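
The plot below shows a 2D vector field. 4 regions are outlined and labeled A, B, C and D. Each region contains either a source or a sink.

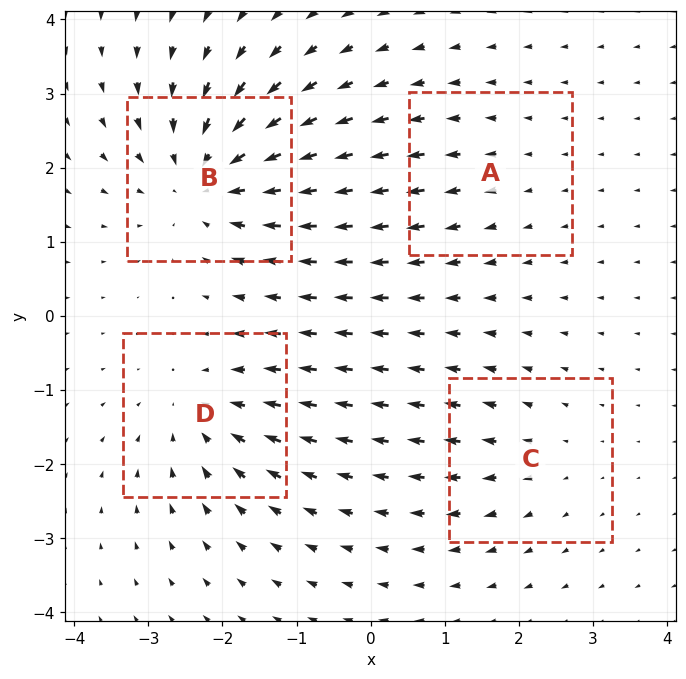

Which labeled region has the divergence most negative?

Divergence at each region's feature centre — A: about +2, B: about -7, C: about +3, D: about -5. Region B is most negative.

B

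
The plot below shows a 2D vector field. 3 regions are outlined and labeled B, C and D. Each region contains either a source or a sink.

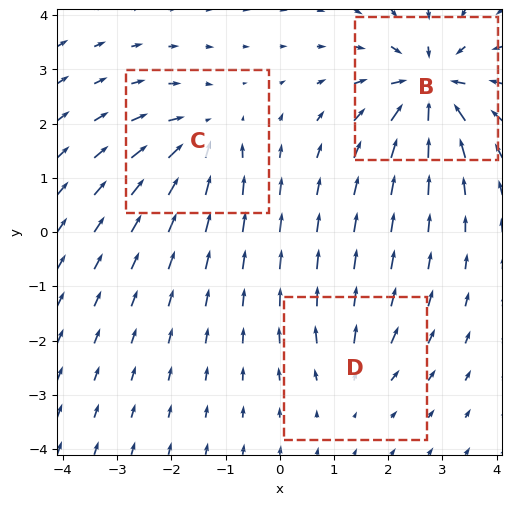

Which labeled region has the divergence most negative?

Divergence at each region's feature centre — B: about -6, C: about -4, D: about +2. Region B is most negative.

B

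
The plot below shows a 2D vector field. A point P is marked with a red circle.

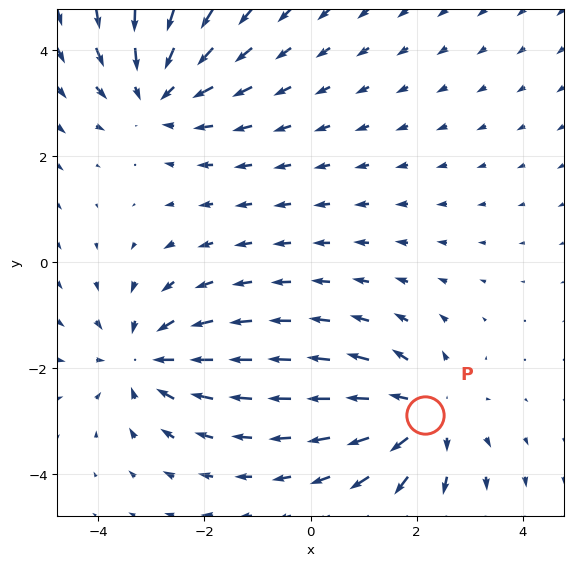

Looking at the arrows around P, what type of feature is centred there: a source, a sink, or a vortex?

At P (2.2, -2.9) the arrows spread outward. Divergence about +3, curl ≈0 — positive divergence with near-zero curl is a source.

source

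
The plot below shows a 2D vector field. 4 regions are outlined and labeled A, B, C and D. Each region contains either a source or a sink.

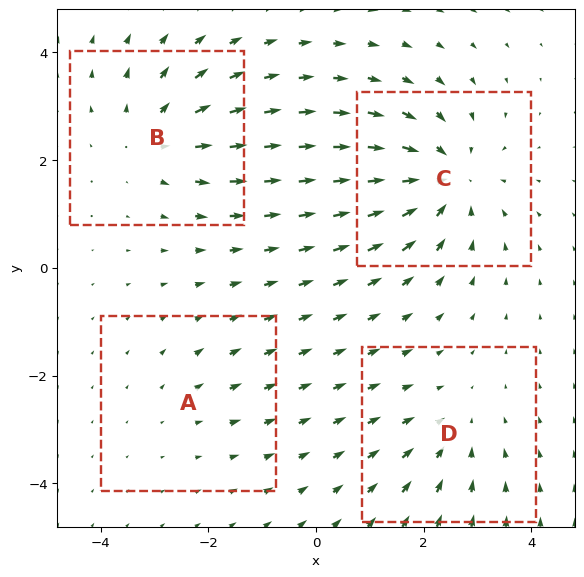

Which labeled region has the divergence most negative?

Divergence at each region's feature centre — A: about +2, B: about +4, C: about -6, D: about -3. Region C is most negative.

C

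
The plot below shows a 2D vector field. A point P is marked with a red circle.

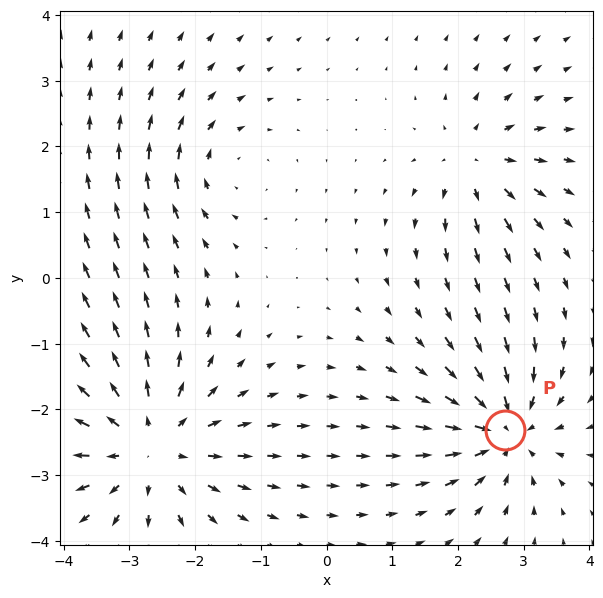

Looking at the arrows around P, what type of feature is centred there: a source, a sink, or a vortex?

sink

At P (2.7, -2.3) the arrows converge inward. Divergence about -5, curl ≈0 — negative divergence with near-zero curl is a sink.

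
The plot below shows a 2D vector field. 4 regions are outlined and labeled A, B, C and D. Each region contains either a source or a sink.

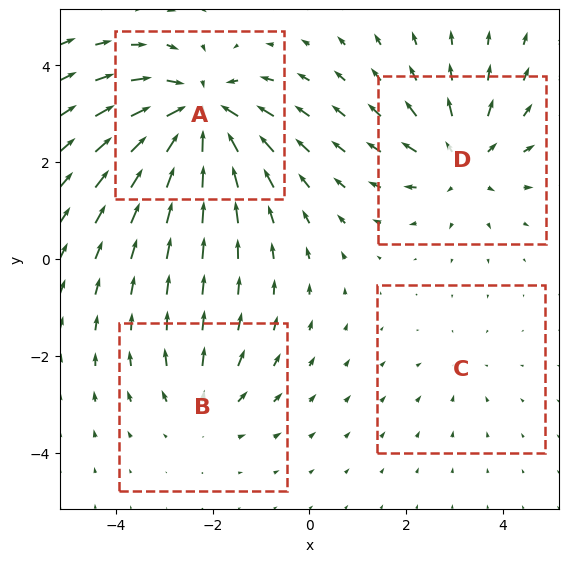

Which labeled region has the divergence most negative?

Divergence at each region's feature centre — A: about -7, B: about +3, C: about -2, D: about +4. Region A is most negative.

A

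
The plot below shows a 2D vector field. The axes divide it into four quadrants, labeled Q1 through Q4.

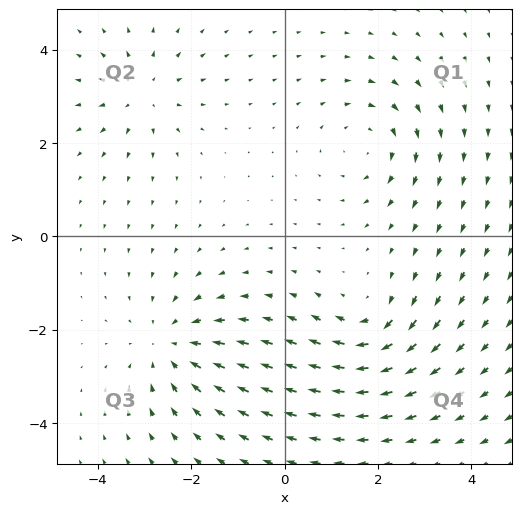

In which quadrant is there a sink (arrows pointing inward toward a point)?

The sink sits at approximately (-2.4, -2.3), which lies in quadrant Q3. The divergence there is about -4, negative as expected for a sink.

Q3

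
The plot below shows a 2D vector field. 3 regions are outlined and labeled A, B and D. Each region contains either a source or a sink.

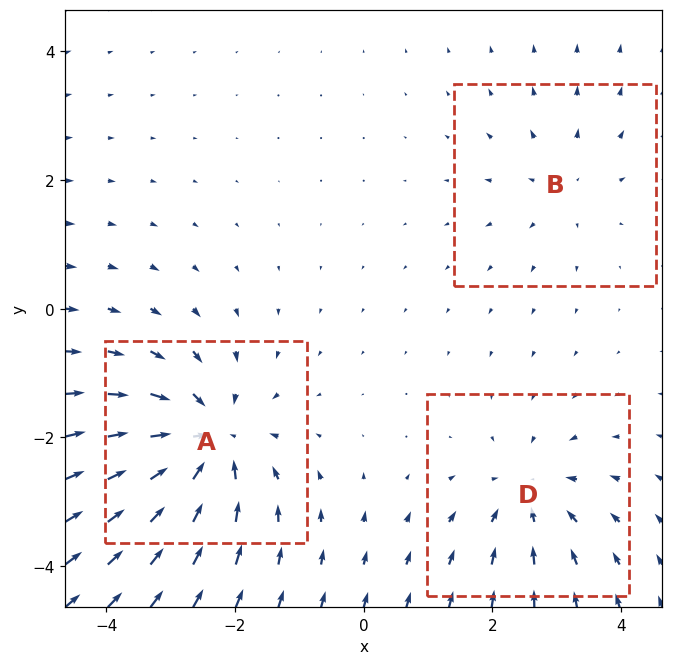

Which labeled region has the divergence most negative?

A

Divergence at each region's feature centre — A: about -5, B: about +2, D: about -3. Region A is most negative.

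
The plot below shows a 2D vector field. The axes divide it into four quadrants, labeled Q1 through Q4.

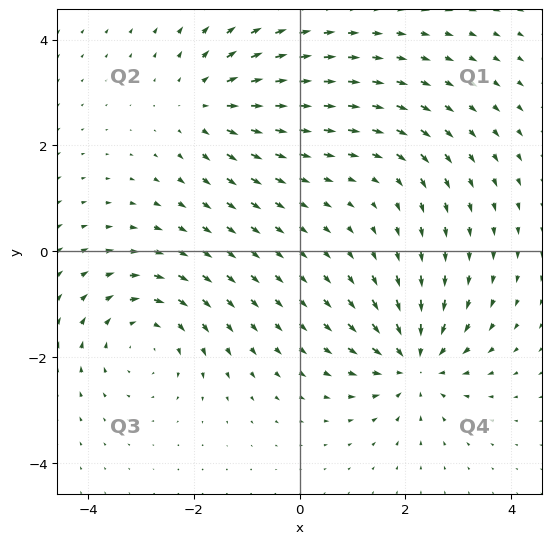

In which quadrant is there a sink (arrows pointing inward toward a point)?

Q4

The sink sits at approximately (2.2, -2.1), which lies in quadrant Q4. The divergence there is about -6, negative as expected for a sink.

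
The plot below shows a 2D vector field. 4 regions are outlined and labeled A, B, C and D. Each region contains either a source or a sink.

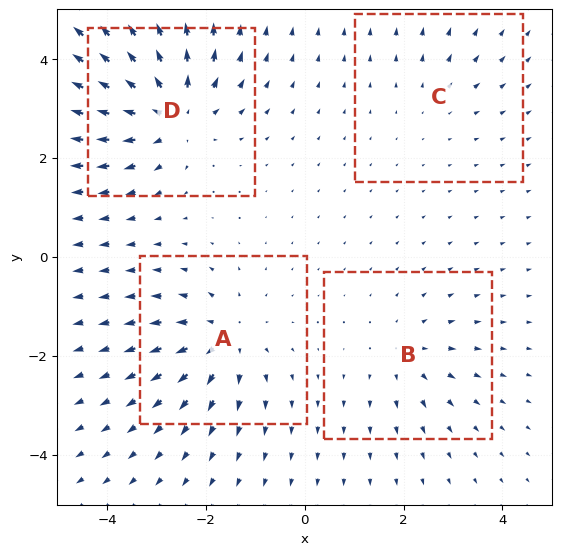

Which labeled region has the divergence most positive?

Divergence at each region's feature centre — A: about +5, B: about +4, C: about +2, D: about +7. Region D is most positive.

D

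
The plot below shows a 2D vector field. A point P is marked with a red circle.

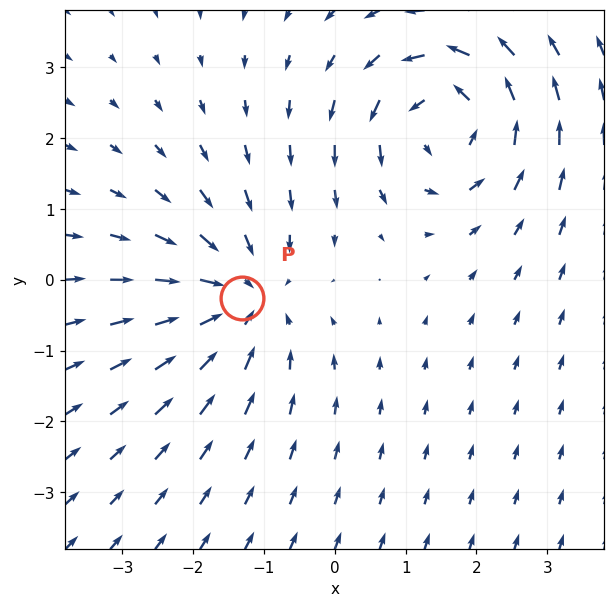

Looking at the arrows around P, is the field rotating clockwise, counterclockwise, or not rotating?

Near P at (-1.3, -0.3) the arrows show no circulation. The curl there is ≈0.

not rotating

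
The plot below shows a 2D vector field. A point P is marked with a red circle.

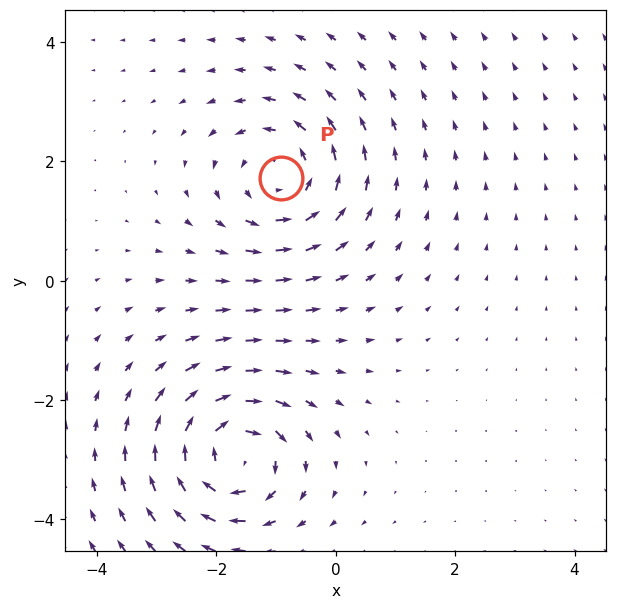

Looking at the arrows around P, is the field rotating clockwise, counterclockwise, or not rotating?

Near P at (-0.9, 1.7) the arrows circulate counterclockwise. The curl (z-component) there is about +4; positive curl means counterclockwise rotation.

counterclockwise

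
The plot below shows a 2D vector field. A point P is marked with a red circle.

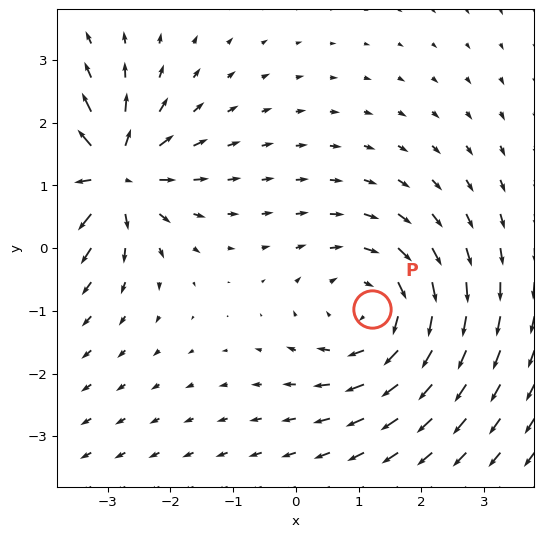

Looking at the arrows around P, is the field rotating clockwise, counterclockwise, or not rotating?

clockwise

Near P at (1.2, -1.0) the arrows circulate clockwise. The curl (z-component) there is about -4; negative curl means clockwise rotation.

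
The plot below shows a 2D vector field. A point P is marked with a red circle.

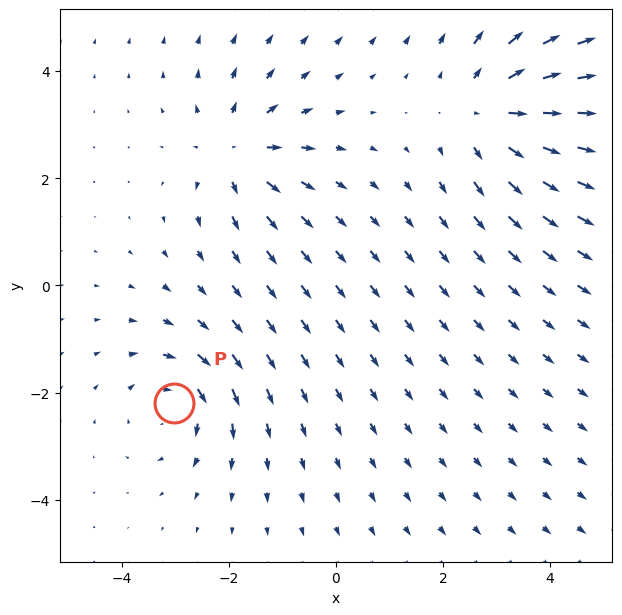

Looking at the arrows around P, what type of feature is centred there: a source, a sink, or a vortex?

vortex

At P (-3.0, -2.2) the arrows circulate clockwise. Divergence ≈0, curl about -4 — near-zero divergence with nonzero curl is a vortex.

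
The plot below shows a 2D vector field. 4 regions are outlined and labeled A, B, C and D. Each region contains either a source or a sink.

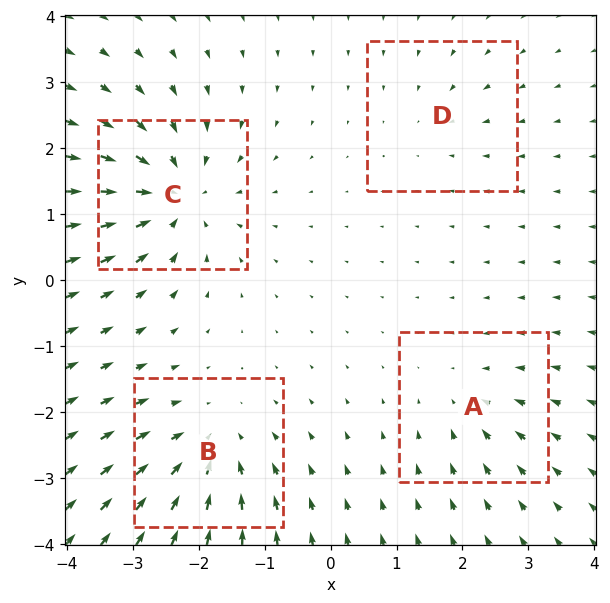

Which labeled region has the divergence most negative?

C

Divergence at each region's feature centre — A: about -3, B: about -6, C: about -7, D: about -2. Region C is most negative.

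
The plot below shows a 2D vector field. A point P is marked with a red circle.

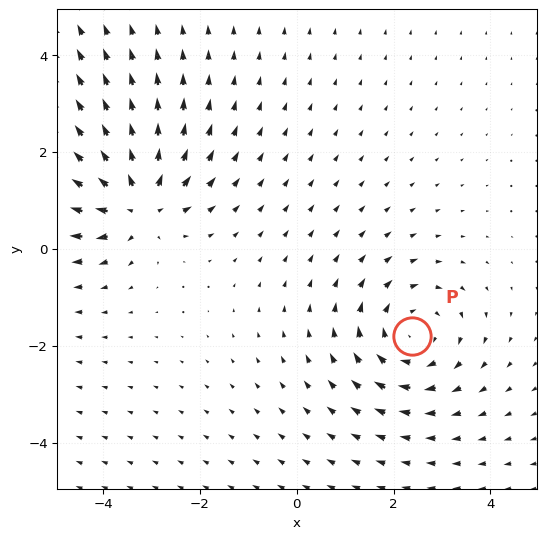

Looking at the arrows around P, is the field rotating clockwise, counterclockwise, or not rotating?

clockwise

Near P at (2.4, -1.8) the arrows circulate clockwise. The curl (z-component) there is about -4; negative curl means clockwise rotation.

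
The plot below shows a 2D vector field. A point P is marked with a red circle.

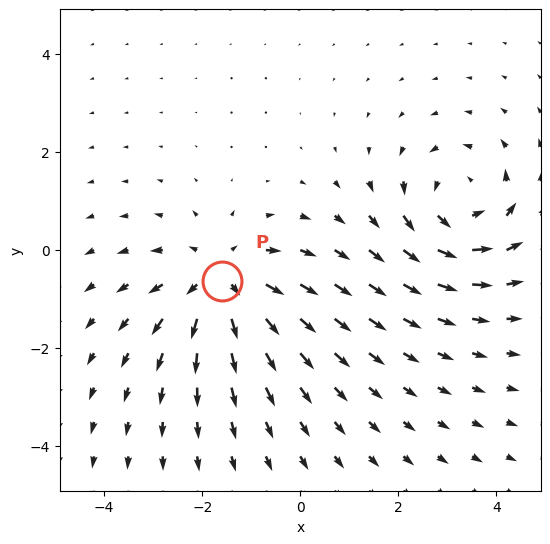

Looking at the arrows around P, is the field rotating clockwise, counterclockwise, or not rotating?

Near P at (-1.6, -0.6) the arrows show no circulation. The curl there is ≈0.

not rotating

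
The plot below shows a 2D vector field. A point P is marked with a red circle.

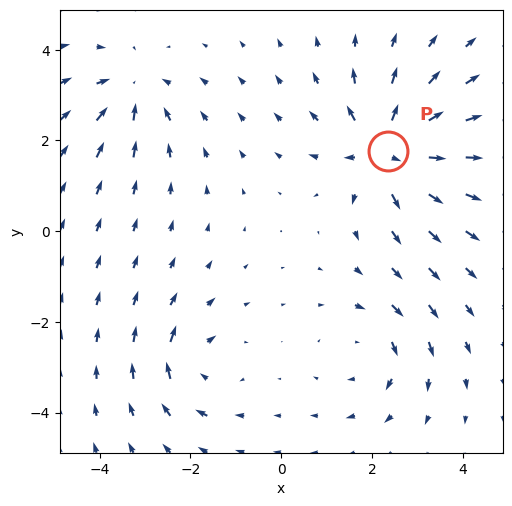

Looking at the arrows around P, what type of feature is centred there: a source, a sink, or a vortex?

source

At P (2.4, 1.8) the arrows spread outward. Divergence about +6, curl ≈0 — positive divergence with near-zero curl is a source.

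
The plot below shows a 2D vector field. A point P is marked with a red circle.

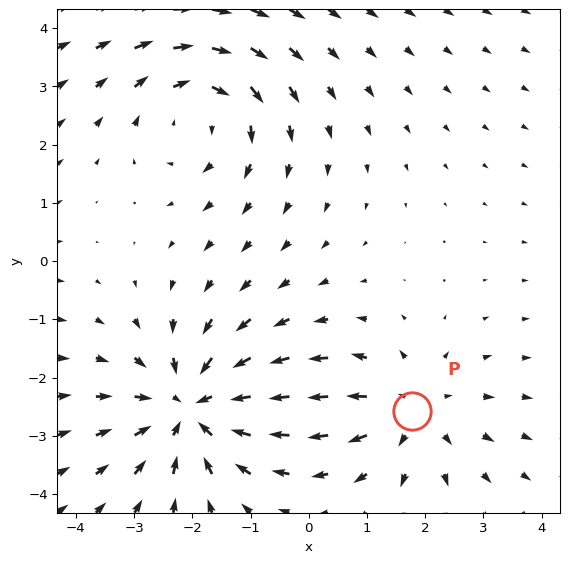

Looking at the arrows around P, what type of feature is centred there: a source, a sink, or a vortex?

source

At P (1.8, -2.6) the arrows spread outward. Divergence about +3, curl ≈0 — positive divergence with near-zero curl is a source.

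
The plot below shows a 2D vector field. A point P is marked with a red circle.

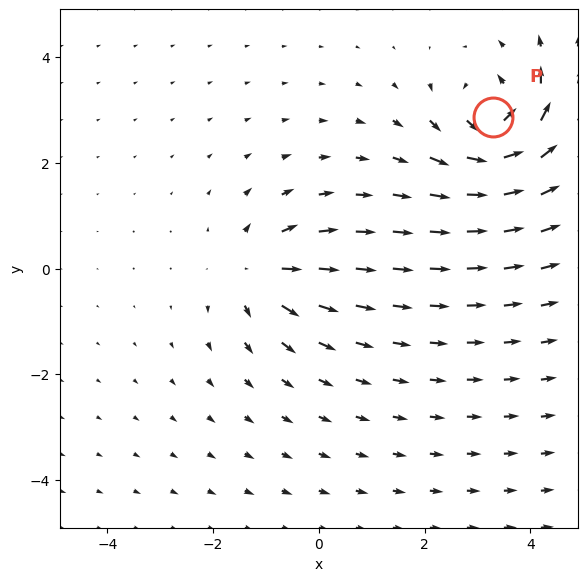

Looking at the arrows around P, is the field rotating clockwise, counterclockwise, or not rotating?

counterclockwise

Near P at (3.3, 2.9) the arrows circulate counterclockwise. The curl (z-component) there is about +7; positive curl means counterclockwise rotation.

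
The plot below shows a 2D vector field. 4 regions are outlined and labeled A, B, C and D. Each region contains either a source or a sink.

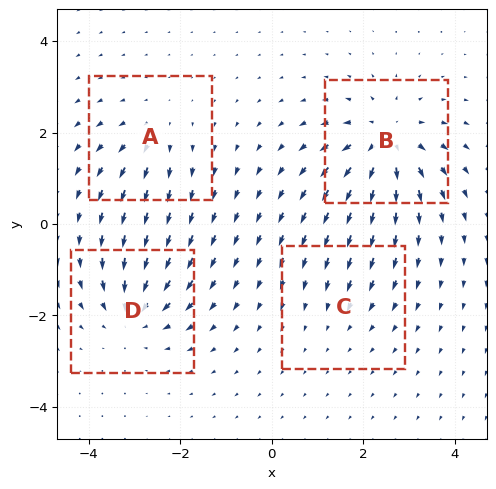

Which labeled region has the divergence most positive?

B

Divergence at each region's feature centre — A: about +4, B: about +7, C: about -2, D: about -5. Region B is most positive.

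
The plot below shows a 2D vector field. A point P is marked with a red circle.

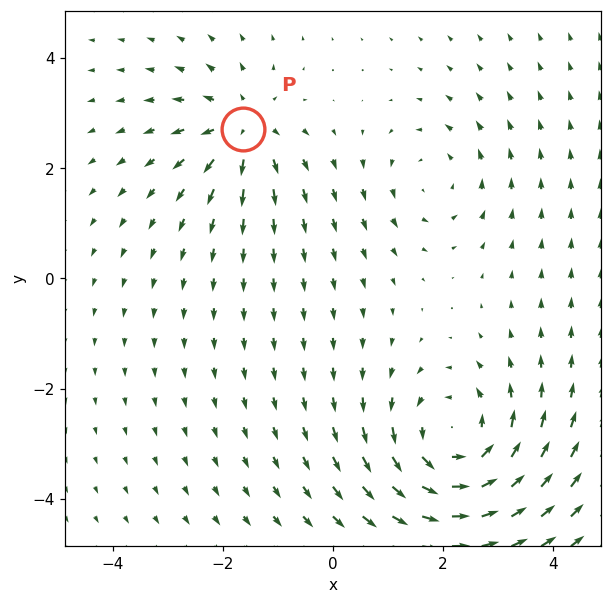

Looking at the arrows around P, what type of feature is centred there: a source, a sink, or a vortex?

source

At P (-1.6, 2.7) the arrows spread outward. Divergence about +4, curl ≈0 — positive divergence with near-zero curl is a source.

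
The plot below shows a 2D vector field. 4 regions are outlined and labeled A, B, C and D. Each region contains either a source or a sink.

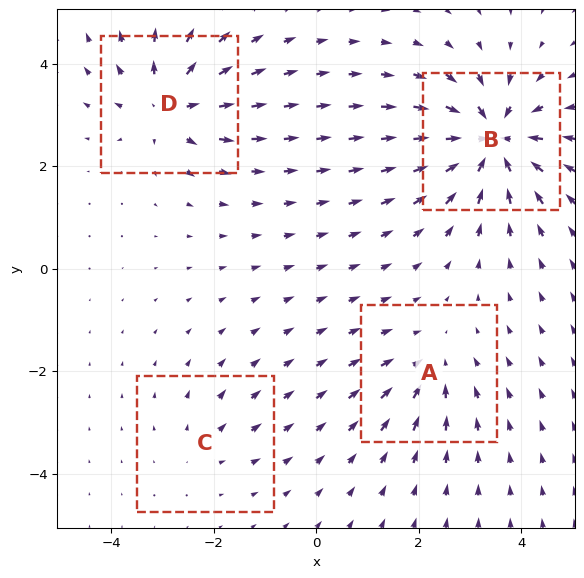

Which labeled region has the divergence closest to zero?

Divergence at each region's feature centre — A: about -4, B: about -9, C: about +2, D: about +6. Region C is closest to zero.

C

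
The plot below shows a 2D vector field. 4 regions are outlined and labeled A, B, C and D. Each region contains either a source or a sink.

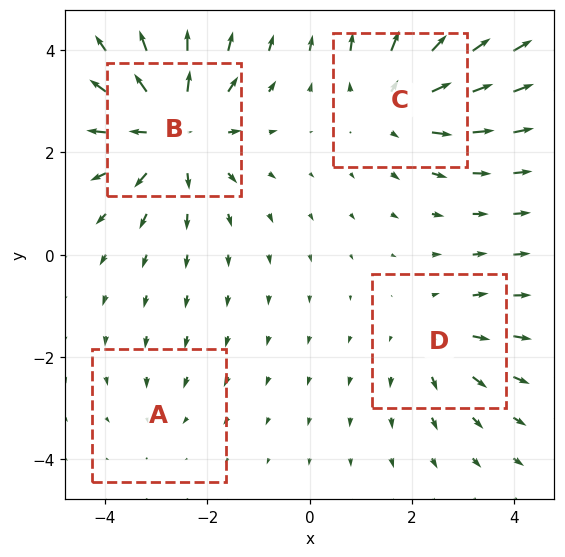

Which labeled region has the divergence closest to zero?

Divergence at each region's feature centre — A: about -2, B: about +6, C: about +5, D: about +3. Region A is closest to zero.

A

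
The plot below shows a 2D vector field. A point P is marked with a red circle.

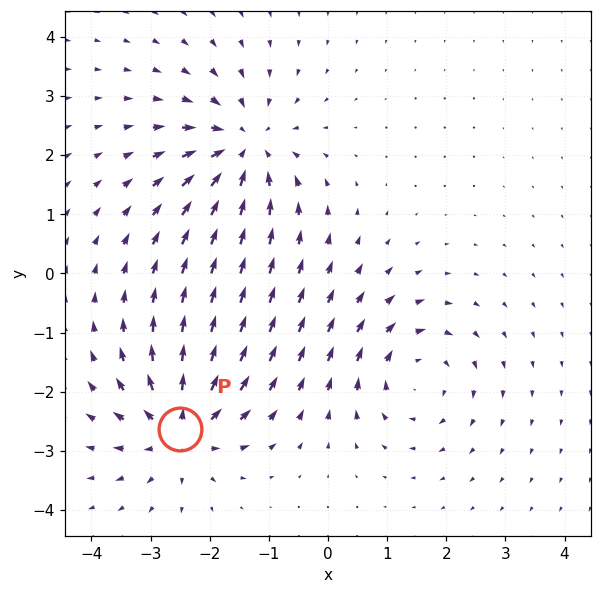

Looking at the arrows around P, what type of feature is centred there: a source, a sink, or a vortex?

source

At P (-2.5, -2.6) the arrows spread outward. Divergence about +6, curl ≈0 — positive divergence with near-zero curl is a source.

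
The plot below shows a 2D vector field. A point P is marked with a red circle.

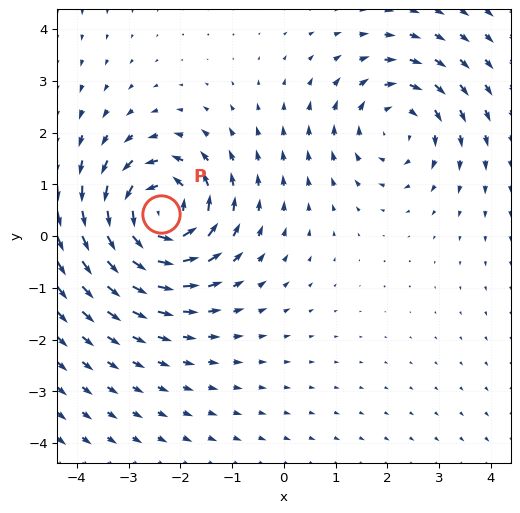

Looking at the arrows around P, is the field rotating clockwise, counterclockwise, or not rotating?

counterclockwise

Near P at (-2.4, 0.4) the arrows circulate counterclockwise. The curl (z-component) there is about +7; positive curl means counterclockwise rotation.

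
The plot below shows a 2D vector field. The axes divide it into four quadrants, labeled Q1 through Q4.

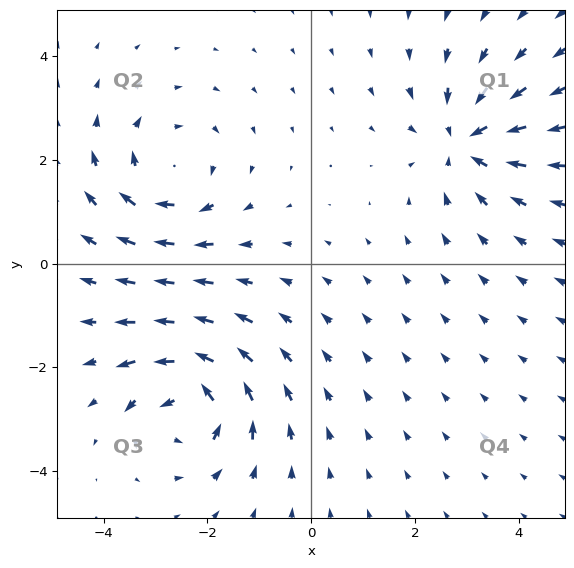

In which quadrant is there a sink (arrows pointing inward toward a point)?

Q1

The sink sits at approximately (3.0, 2.4), which lies in quadrant Q1. The divergence there is about -4, negative as expected for a sink.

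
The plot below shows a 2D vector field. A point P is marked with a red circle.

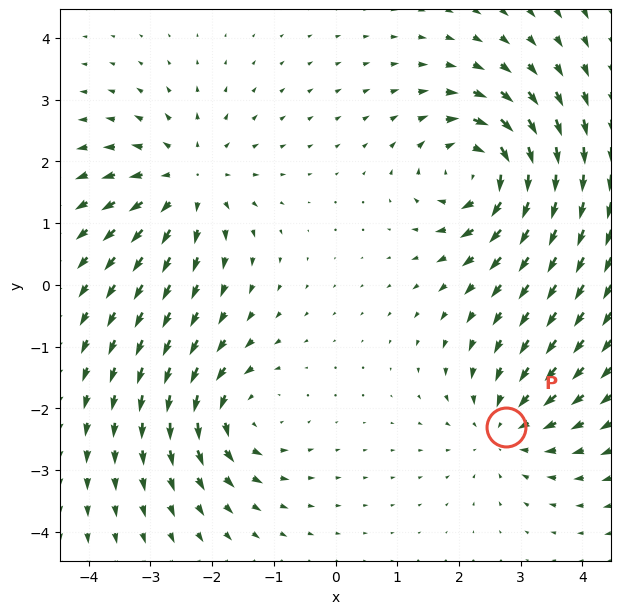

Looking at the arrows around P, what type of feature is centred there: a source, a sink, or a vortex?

sink

At P (2.8, -2.3) the arrows converge inward. Divergence about -4, curl ≈0 — negative divergence with near-zero curl is a sink.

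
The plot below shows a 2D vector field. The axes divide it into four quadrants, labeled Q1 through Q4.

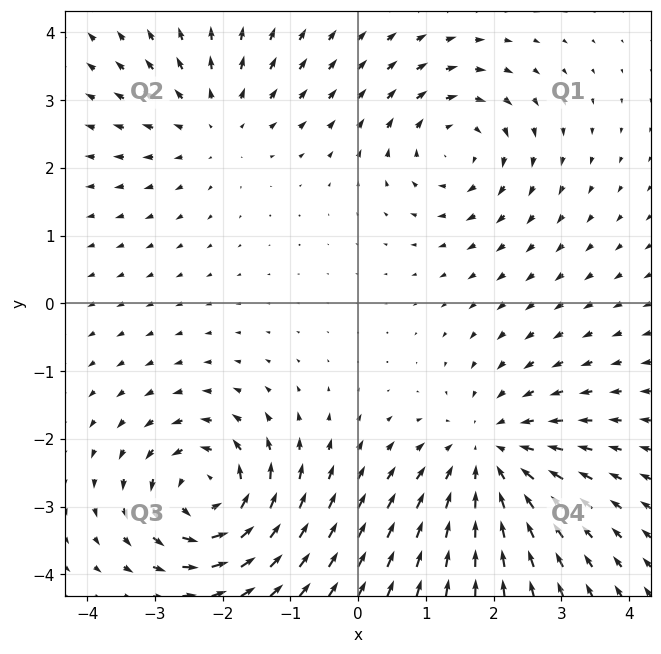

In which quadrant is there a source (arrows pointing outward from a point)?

Q2

The source sits at approximately (-2.1, 2.7), which lies in quadrant Q2. The divergence there is about +3, positive as expected for a source.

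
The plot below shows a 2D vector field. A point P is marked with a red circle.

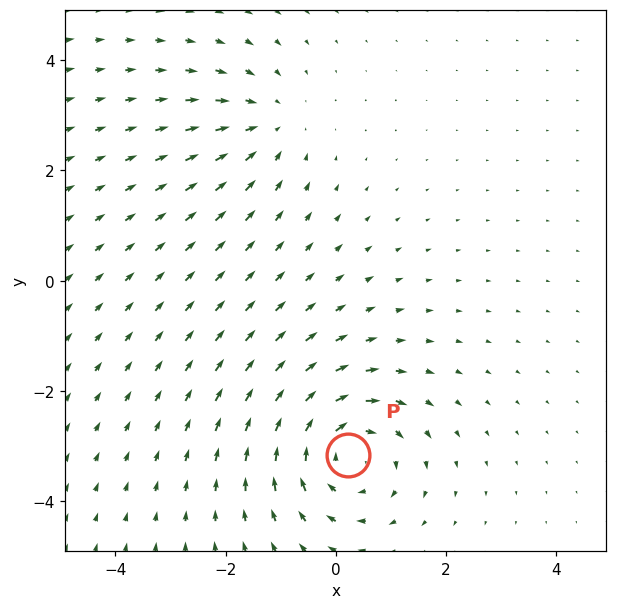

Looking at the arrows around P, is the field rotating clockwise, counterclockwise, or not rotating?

Near P at (0.2, -3.2) the arrows circulate clockwise. The curl (z-component) there is about -4; negative curl means clockwise rotation.

clockwise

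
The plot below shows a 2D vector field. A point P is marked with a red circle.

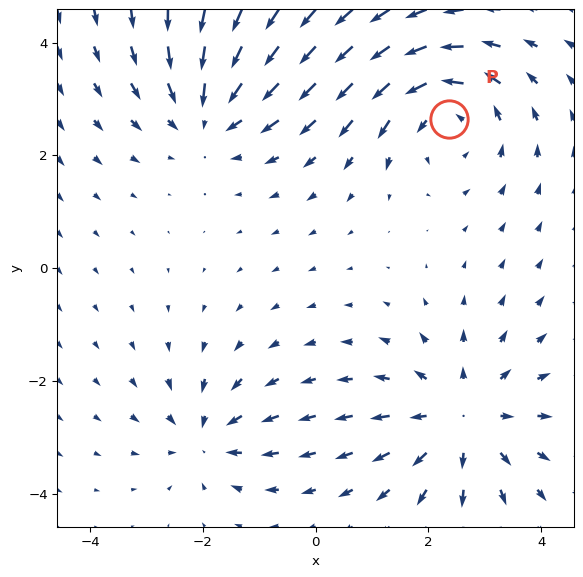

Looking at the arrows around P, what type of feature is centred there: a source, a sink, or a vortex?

vortex

At P (2.4, 2.6) the arrows circulate counterclockwise. Divergence ≈0, curl about +4 — near-zero divergence with nonzero curl is a vortex.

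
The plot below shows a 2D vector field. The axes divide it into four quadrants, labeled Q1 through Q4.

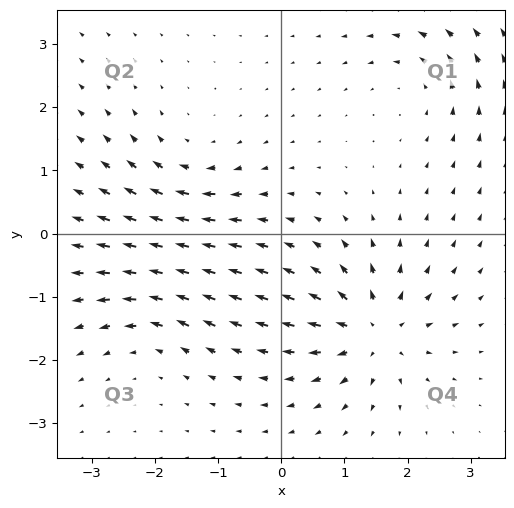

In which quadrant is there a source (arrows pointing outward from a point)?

Q4

The source sits at approximately (1.5, -1.5), which lies in quadrant Q4. The divergence there is about +7, positive as expected for a source.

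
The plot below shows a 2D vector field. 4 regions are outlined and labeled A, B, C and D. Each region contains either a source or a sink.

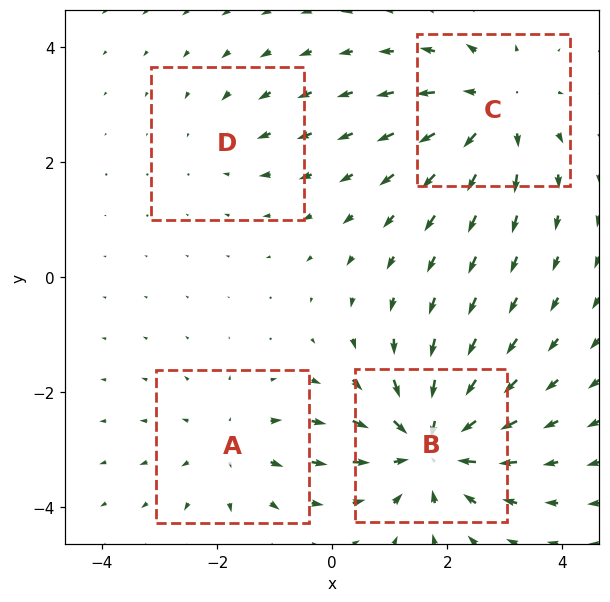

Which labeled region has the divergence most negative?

B

Divergence at each region's feature centre — A: about +3, B: about -6, C: about +4, D: about -2. Region B is most negative.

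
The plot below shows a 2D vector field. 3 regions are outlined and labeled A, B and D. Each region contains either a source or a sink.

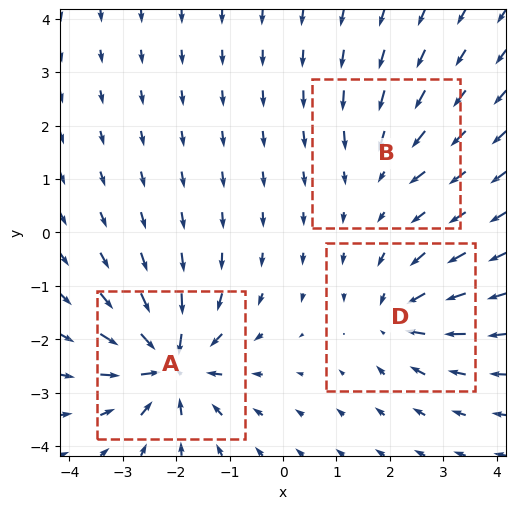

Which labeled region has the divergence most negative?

Divergence at each region's feature centre — A: about -6, B: about -3, D: about -4. Region A is most negative.

A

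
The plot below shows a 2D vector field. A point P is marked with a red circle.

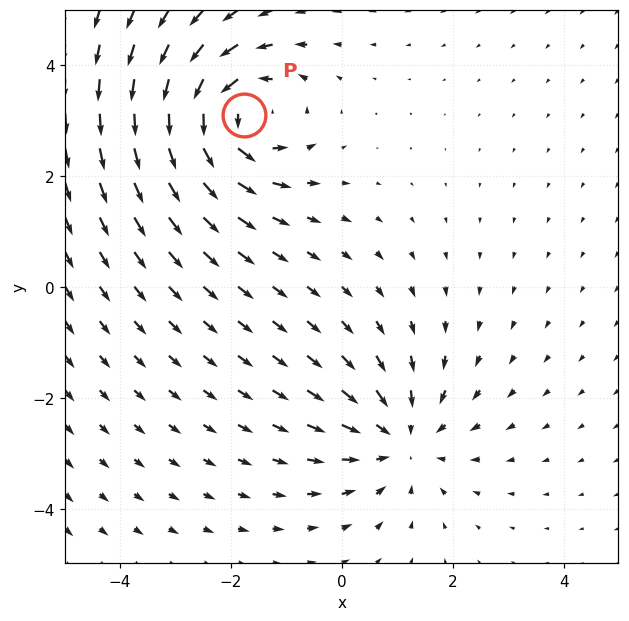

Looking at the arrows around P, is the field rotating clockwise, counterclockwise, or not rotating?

counterclockwise

Near P at (-1.8, 3.1) the arrows circulate counterclockwise. The curl (z-component) there is about +4; positive curl means counterclockwise rotation.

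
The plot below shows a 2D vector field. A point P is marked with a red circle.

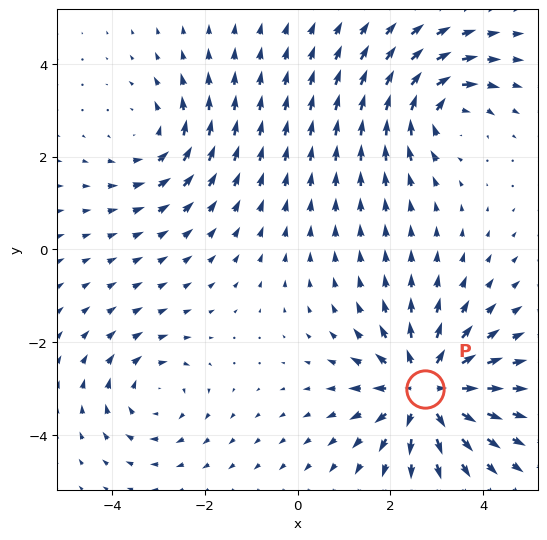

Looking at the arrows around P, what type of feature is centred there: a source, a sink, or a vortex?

At P (2.7, -3.0) the arrows spread outward. Divergence about +5, curl ≈0 — positive divergence with near-zero curl is a source.

source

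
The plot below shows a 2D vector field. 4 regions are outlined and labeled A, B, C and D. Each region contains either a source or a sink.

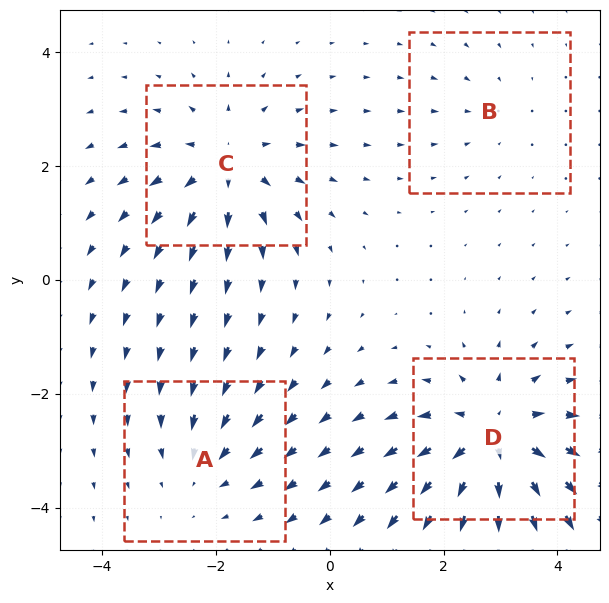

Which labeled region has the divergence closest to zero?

B

Divergence at each region's feature centre — A: about -3, B: about -2, C: about +5, D: about +7. Region B is closest to zero.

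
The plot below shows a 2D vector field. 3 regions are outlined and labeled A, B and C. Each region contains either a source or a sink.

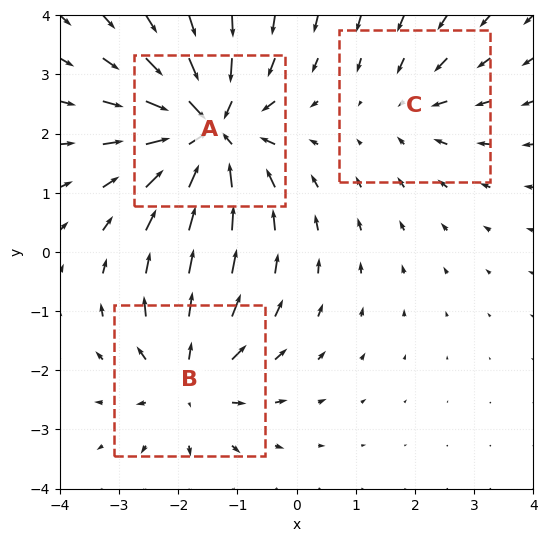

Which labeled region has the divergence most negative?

A

Divergence at each region's feature centre — A: about -5, B: about +3, C: about -2. Region A is most negative.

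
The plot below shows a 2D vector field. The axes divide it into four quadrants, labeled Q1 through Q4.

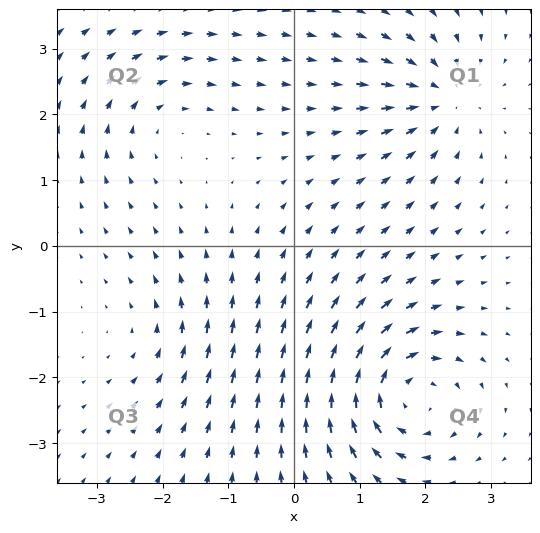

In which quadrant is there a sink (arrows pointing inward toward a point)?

Q1

The sink sits at approximately (2.3, 2.2), which lies in quadrant Q1. The divergence there is about -4, negative as expected for a sink.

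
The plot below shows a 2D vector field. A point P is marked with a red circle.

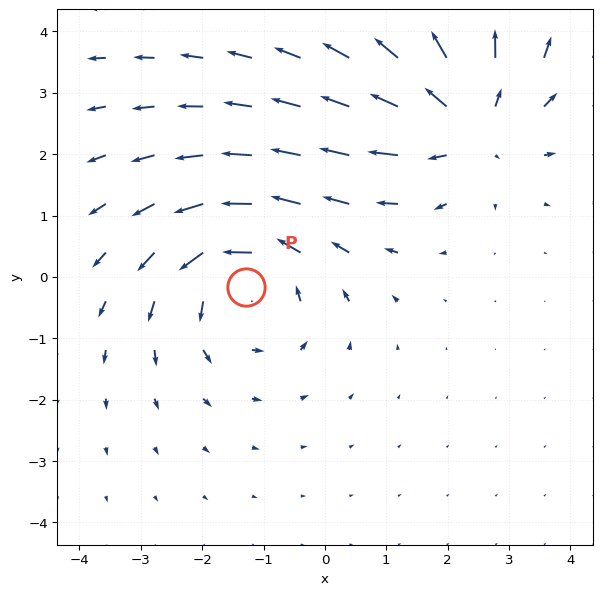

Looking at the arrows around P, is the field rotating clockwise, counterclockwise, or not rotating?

Near P at (-1.3, -0.2) the arrows circulate counterclockwise. The curl (z-component) there is about +4; positive curl means counterclockwise rotation.

counterclockwise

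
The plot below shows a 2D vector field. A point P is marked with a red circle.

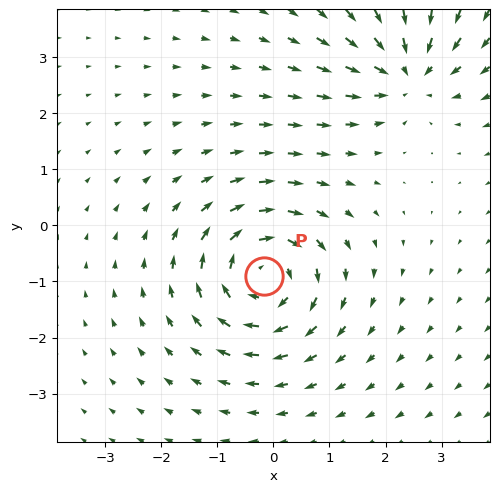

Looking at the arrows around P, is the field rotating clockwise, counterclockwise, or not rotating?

Near P at (-0.2, -0.9) the arrows circulate clockwise. The curl (z-component) there is about -5; negative curl means clockwise rotation.

clockwise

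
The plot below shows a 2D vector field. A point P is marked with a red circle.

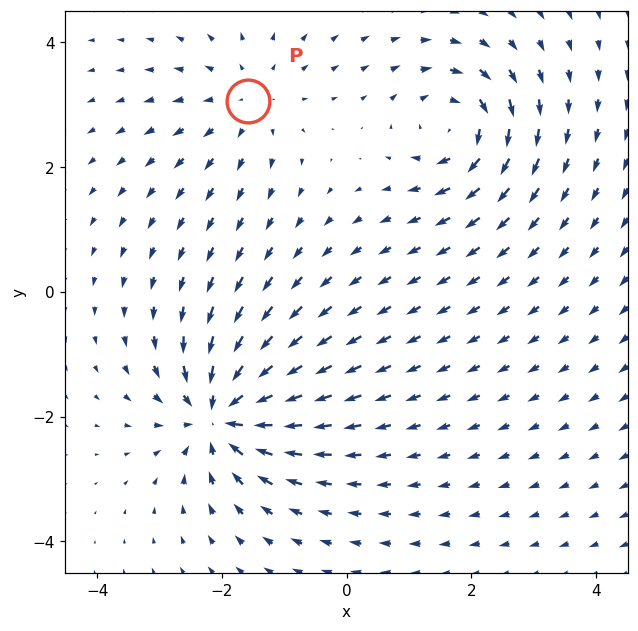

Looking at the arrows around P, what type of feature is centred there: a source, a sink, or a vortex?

At P (-1.6, 3.1) the arrows spread outward. Divergence about +3, curl ≈0 — positive divergence with near-zero curl is a source.

source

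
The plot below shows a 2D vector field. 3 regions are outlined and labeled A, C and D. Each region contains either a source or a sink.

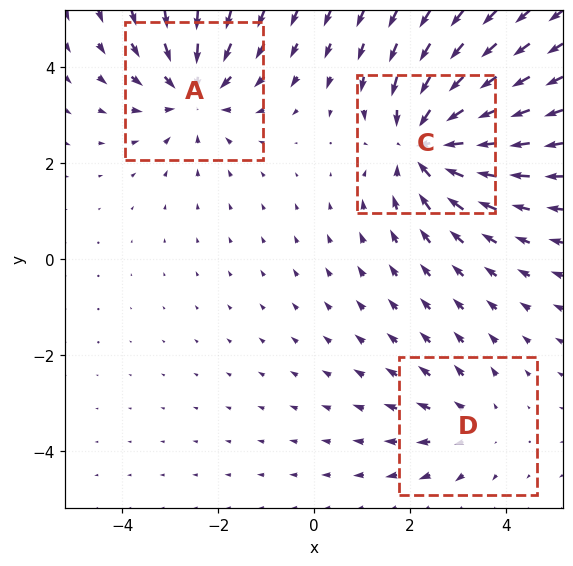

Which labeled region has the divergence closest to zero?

D

Divergence at each region's feature centre — A: about -3, C: about -4, D: about +2. Region D is closest to zero.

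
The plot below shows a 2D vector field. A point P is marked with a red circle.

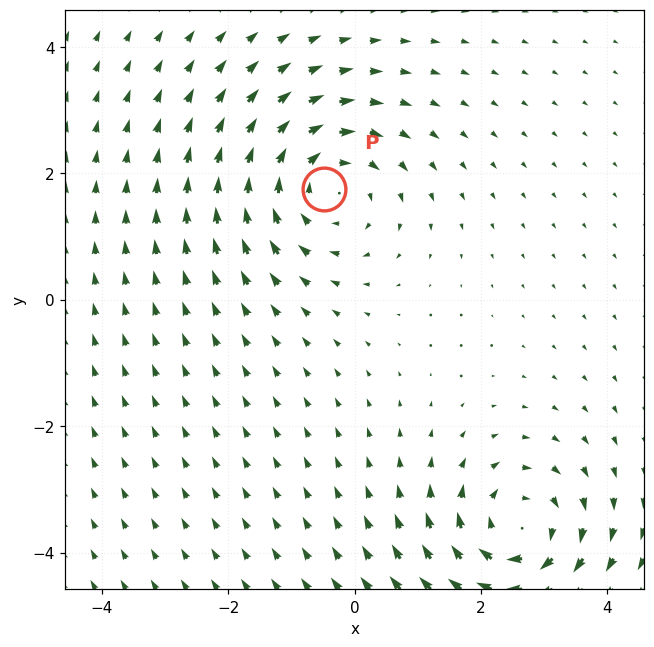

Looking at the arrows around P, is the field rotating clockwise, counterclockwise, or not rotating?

clockwise

Near P at (-0.5, 1.8) the arrows circulate clockwise. The curl (z-component) there is about -4; negative curl means clockwise rotation.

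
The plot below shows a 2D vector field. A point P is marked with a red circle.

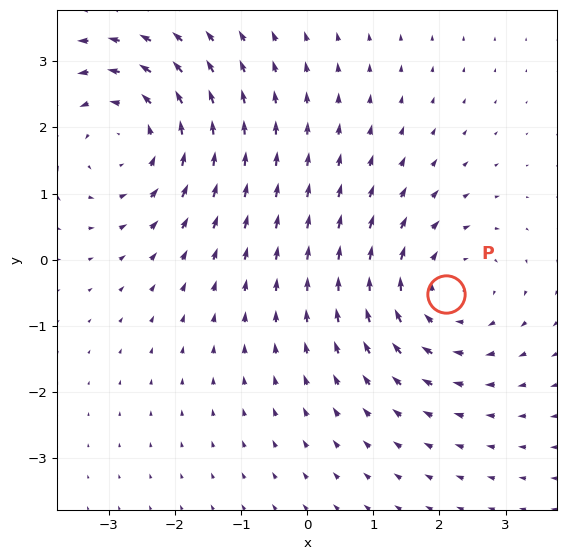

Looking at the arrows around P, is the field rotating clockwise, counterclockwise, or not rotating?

clockwise

Near P at (2.1, -0.5) the arrows circulate clockwise. The curl (z-component) there is about -4; negative curl means clockwise rotation.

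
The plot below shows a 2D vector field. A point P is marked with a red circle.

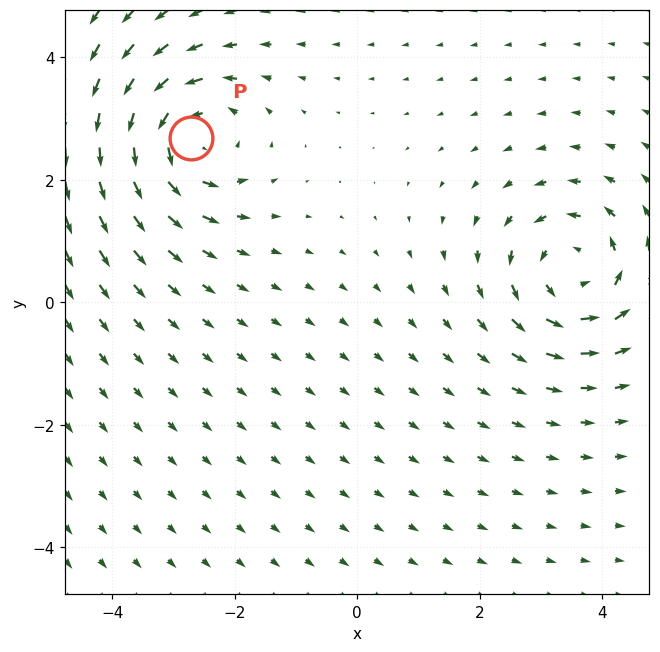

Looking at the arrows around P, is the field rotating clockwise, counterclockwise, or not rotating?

counterclockwise

Near P at (-2.7, 2.7) the arrows circulate counterclockwise. The curl (z-component) there is about +5; positive curl means counterclockwise rotation.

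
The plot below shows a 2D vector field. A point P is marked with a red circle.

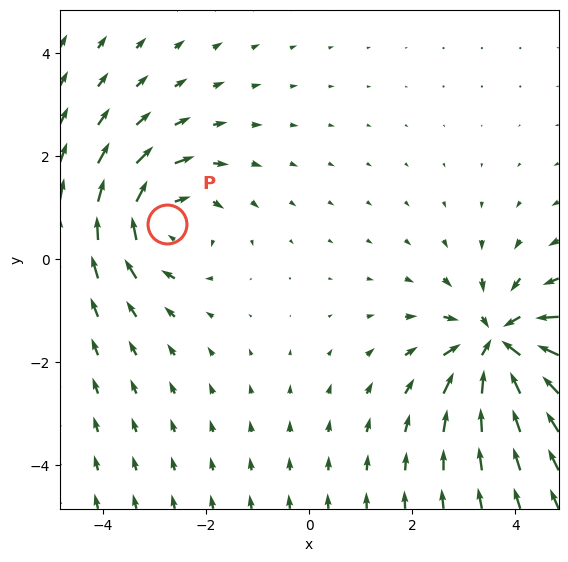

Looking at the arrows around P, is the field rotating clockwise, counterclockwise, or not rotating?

clockwise

Near P at (-2.7, 0.7) the arrows circulate clockwise. The curl (z-component) there is about -4; negative curl means clockwise rotation.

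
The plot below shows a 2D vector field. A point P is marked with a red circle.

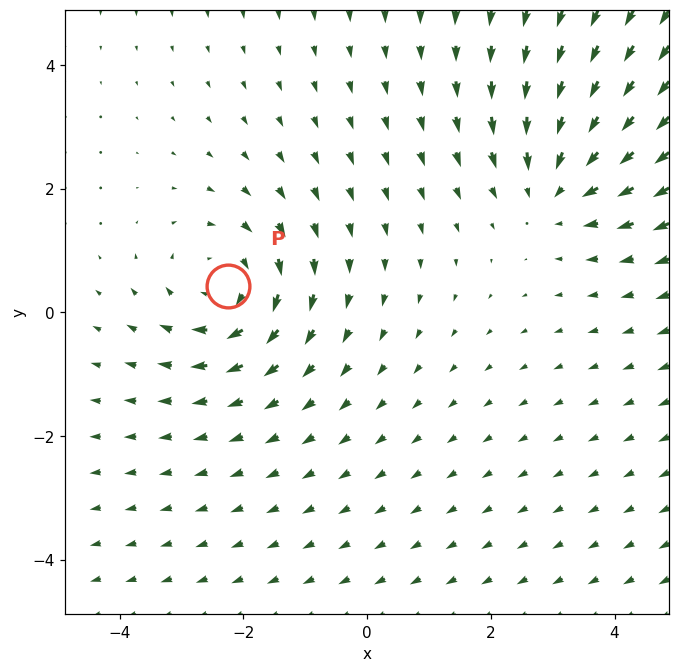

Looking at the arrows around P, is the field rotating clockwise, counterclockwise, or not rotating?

clockwise

Near P at (-2.3, 0.4) the arrows circulate clockwise. The curl (z-component) there is about -3; negative curl means clockwise rotation.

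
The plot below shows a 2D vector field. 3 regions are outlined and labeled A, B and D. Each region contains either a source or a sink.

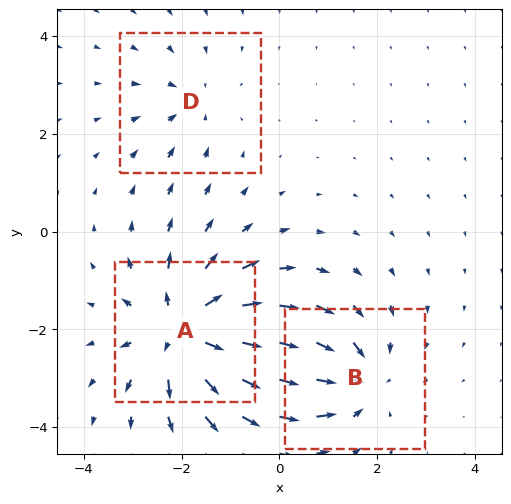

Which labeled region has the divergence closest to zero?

D

Divergence at each region's feature centre — A: about +5, B: about -3, D: about -2. Region D is closest to zero.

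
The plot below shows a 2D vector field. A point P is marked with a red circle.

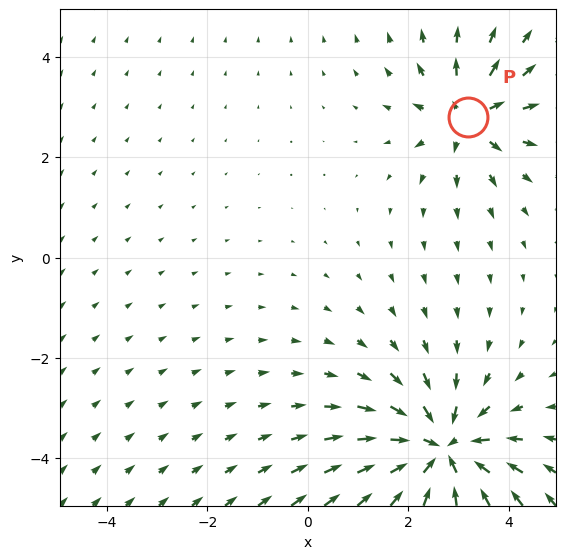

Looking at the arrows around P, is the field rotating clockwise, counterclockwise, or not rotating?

Near P at (3.2, 2.8) the arrows show no circulation. The curl there is ≈0.

not rotating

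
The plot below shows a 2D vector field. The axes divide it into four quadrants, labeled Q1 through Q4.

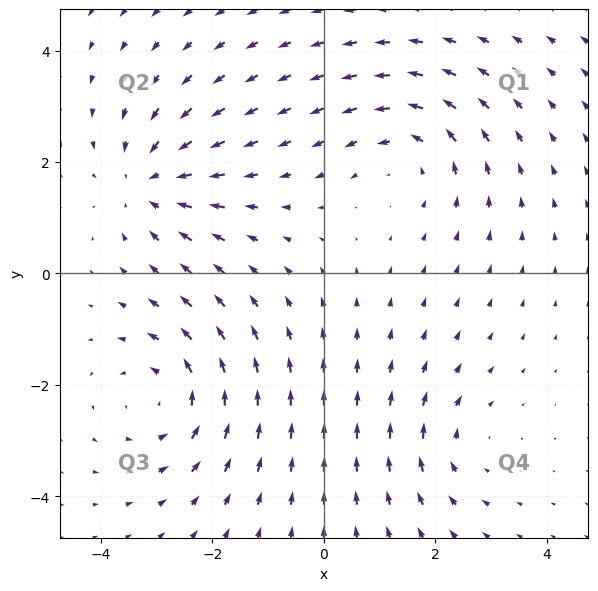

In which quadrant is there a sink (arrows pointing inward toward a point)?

Q2

The sink sits at approximately (-3.1, 1.6), which lies in quadrant Q2. The divergence there is about -4, negative as expected for a sink.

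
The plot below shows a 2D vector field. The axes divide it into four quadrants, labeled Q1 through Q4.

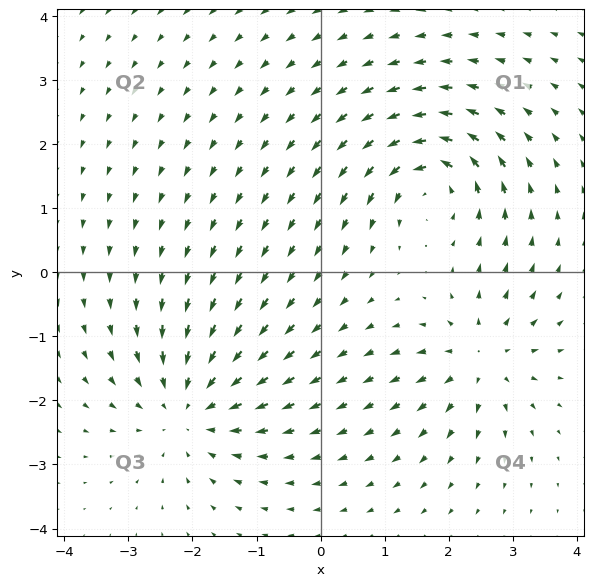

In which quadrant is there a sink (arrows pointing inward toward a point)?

Q3

The sink sits at approximately (-2.0, -2.1), which lies in quadrant Q3. The divergence there is about -4, negative as expected for a sink.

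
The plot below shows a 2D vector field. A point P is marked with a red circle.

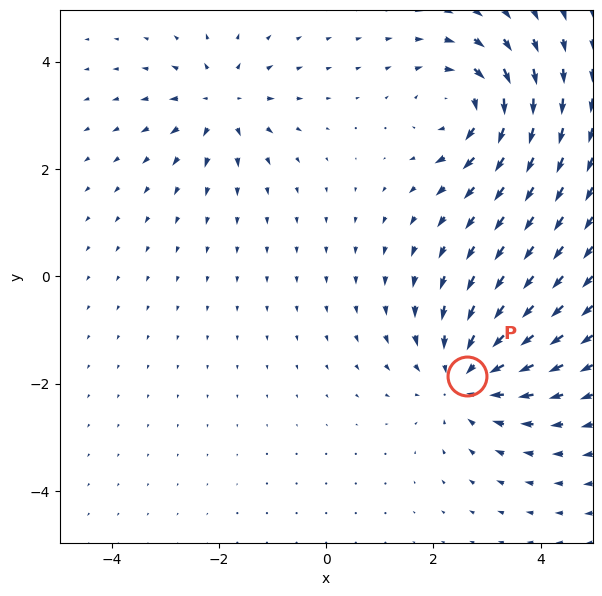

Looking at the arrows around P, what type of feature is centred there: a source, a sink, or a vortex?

sink

At P (2.6, -1.9) the arrows converge inward. Divergence about -4, curl ≈0 — negative divergence with near-zero curl is a sink.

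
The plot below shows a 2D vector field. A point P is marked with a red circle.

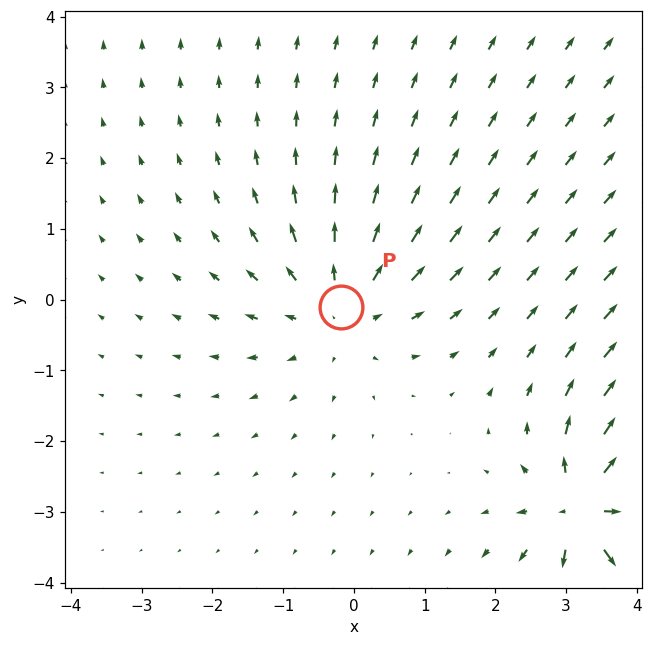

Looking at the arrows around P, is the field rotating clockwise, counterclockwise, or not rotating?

not rotating

Near P at (-0.2, -0.1) the arrows show no circulation. The curl there is ≈0.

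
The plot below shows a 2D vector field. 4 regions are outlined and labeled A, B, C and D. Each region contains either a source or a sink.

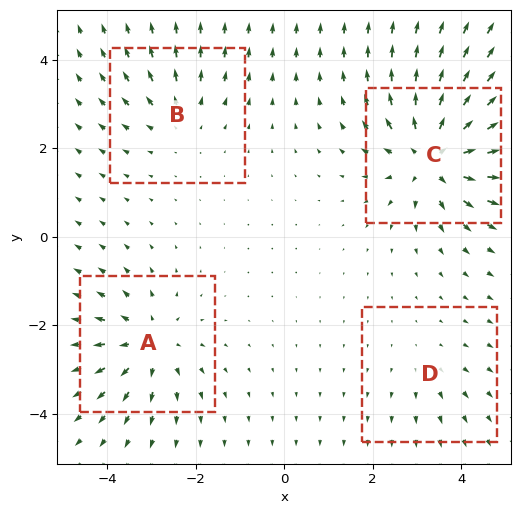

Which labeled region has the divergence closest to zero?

D

Divergence at each region's feature centre — A: about +5, B: about +3, C: about +8, D: about +2. Region D is closest to zero.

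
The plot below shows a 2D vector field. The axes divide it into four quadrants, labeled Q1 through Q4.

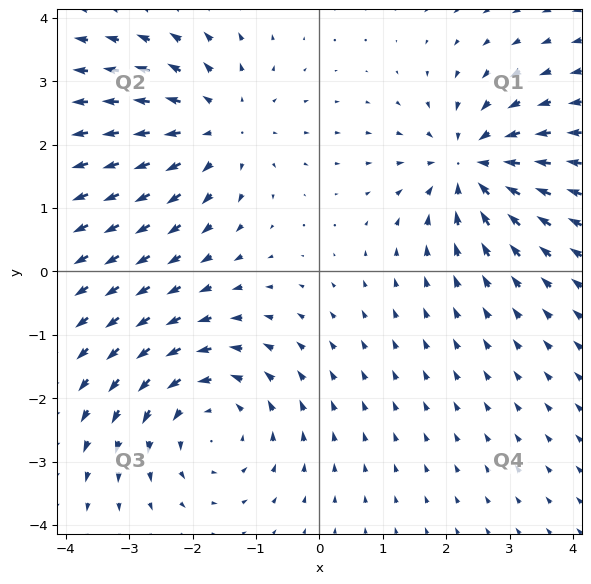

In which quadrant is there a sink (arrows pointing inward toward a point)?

Q1

The sink sits at approximately (2.4, 1.7), which lies in quadrant Q1. The divergence there is about -4, negative as expected for a sink.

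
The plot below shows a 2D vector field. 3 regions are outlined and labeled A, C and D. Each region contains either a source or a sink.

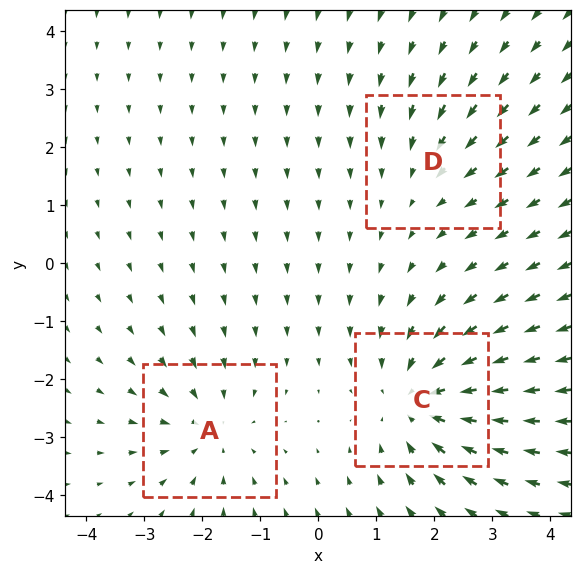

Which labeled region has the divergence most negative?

C

Divergence at each region's feature centre — A: about -3, C: about -4, D: about -2. Region C is most negative.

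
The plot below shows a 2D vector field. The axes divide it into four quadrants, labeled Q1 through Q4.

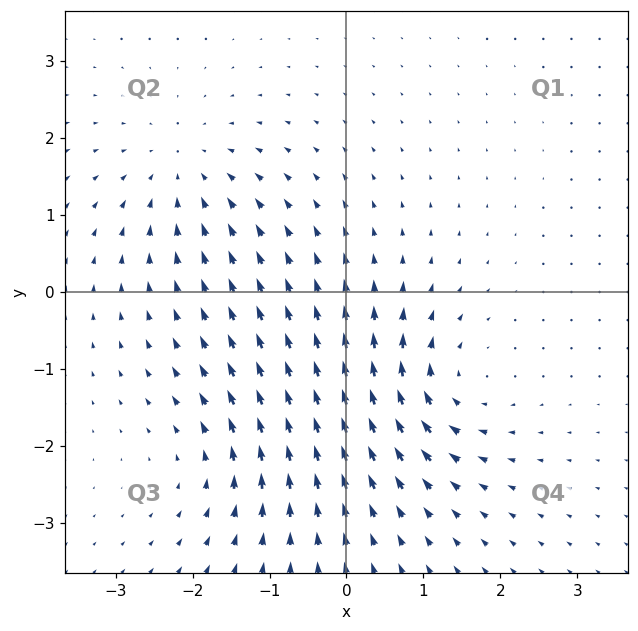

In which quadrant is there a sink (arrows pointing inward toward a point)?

Q2

The sink sits at approximately (-2.1, 1.6), which lies in quadrant Q2. The divergence there is about -3, negative as expected for a sink.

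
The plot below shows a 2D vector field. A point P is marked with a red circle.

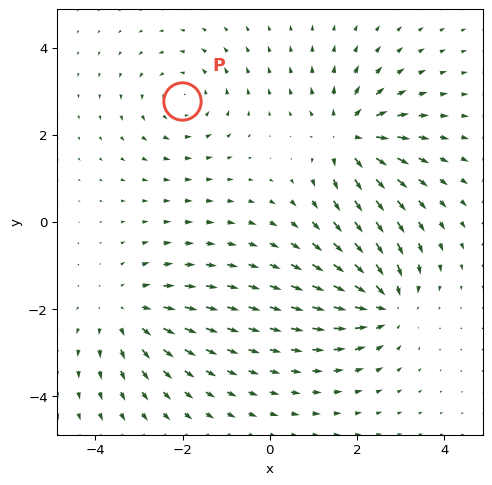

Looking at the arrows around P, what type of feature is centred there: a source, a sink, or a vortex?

vortex

At P (-2.0, 2.8) the arrows circulate counterclockwise. Divergence ≈0, curl about +4 — near-zero divergence with nonzero curl is a vortex.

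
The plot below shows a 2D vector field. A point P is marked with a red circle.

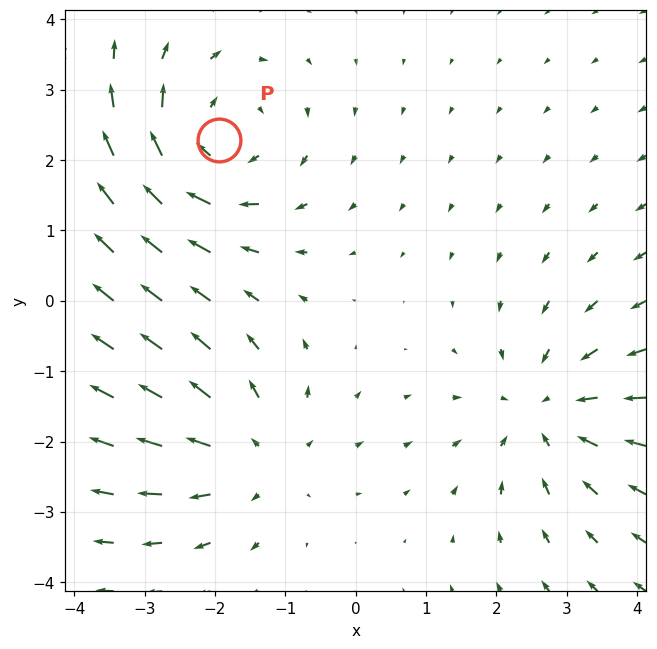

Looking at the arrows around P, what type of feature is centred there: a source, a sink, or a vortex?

At P (-1.9, 2.3) the arrows circulate clockwise. Divergence ≈0, curl about -4 — near-zero divergence with nonzero curl is a vortex.

vortex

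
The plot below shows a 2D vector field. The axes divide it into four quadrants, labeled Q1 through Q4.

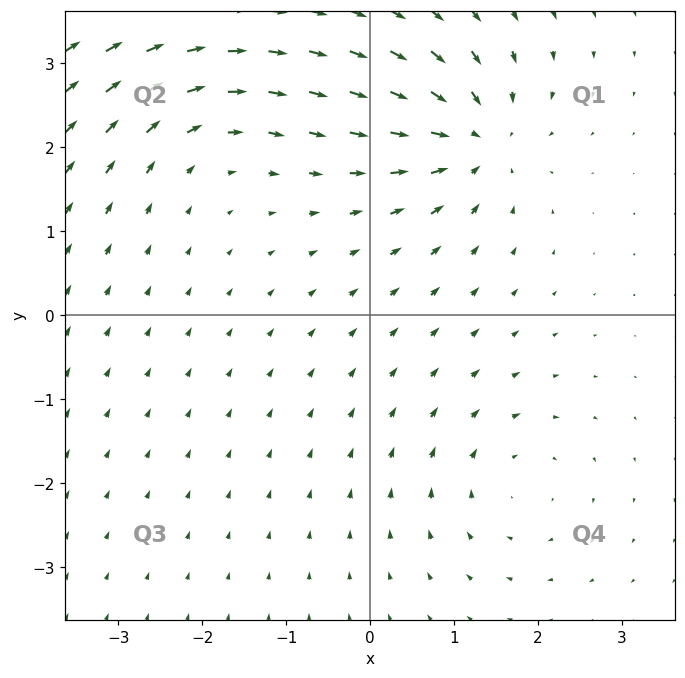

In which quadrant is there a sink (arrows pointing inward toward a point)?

The sink sits at approximately (1.2, 2.1), which lies in quadrant Q1. The divergence there is about -6, negative as expected for a sink.

Q1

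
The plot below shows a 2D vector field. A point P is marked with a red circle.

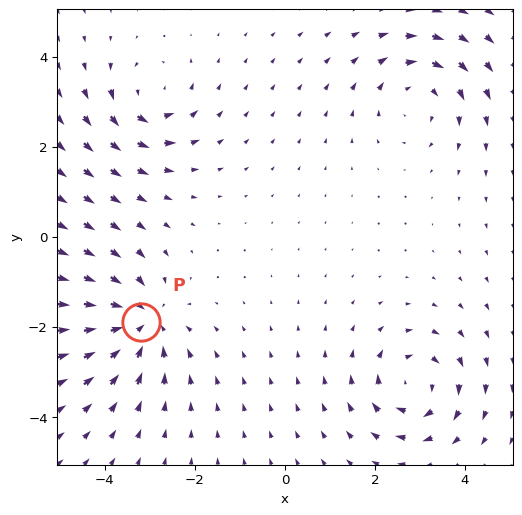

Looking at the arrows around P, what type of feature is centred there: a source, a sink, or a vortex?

At P (-3.2, -1.9) the arrows converge inward. Divergence about -5, curl ≈0 — negative divergence with near-zero curl is a sink.

sink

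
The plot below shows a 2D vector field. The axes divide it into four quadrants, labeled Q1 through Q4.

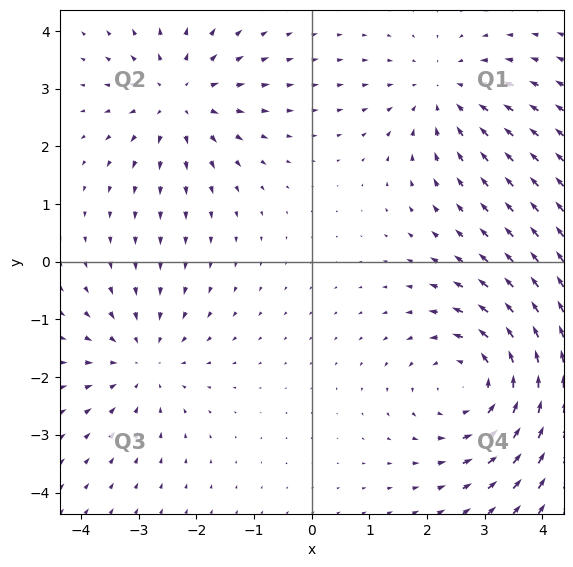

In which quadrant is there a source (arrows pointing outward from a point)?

The source sits at approximately (-2.3, 2.8), which lies in quadrant Q2. The divergence there is about +3, positive as expected for a source.

Q2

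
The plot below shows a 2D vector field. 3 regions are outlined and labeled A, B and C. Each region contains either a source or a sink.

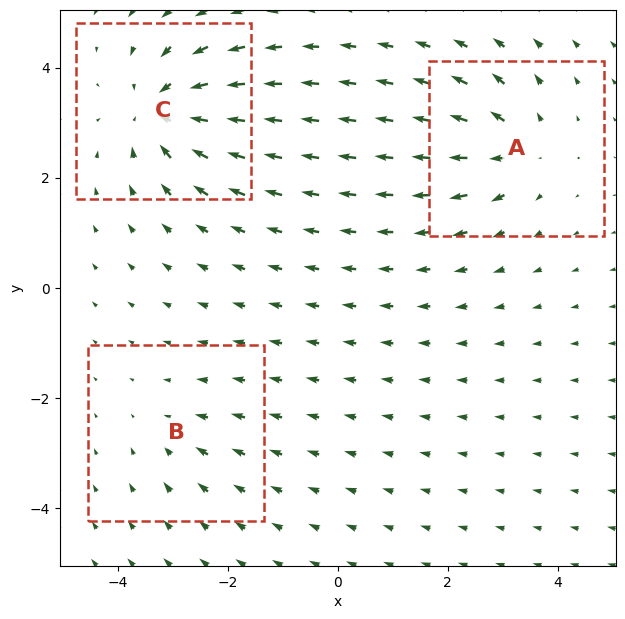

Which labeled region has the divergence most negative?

Divergence at each region's feature centre — A: about +4, B: about -2, C: about -5. Region C is most negative.

C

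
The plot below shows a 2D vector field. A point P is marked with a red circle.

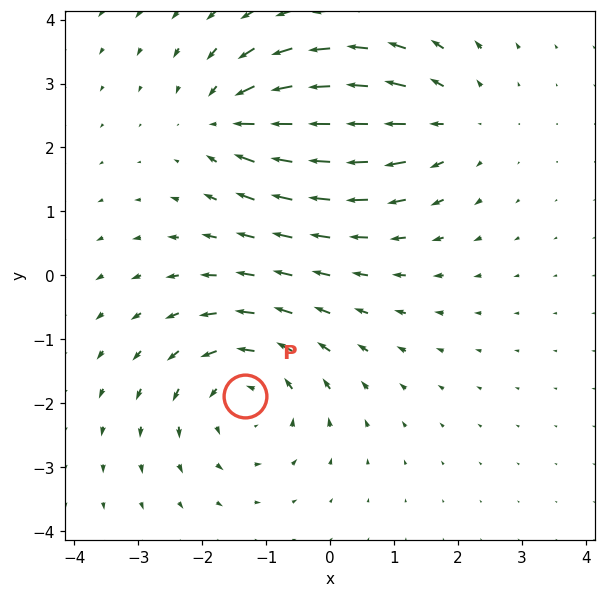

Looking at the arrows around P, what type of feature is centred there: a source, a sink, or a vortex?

At P (-1.3, -1.9) the arrows circulate counterclockwise. Divergence ≈0, curl about +3 — near-zero divergence with nonzero curl is a vortex.

vortex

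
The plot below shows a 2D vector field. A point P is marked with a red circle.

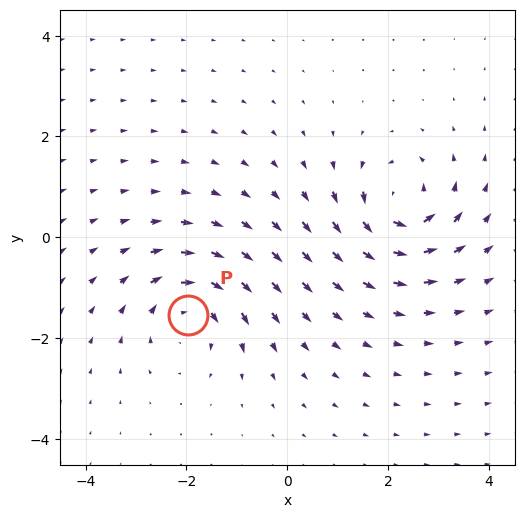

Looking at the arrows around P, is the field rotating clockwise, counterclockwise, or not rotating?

clockwise

Near P at (-2.0, -1.5) the arrows circulate clockwise. The curl (z-component) there is about -4; negative curl means clockwise rotation.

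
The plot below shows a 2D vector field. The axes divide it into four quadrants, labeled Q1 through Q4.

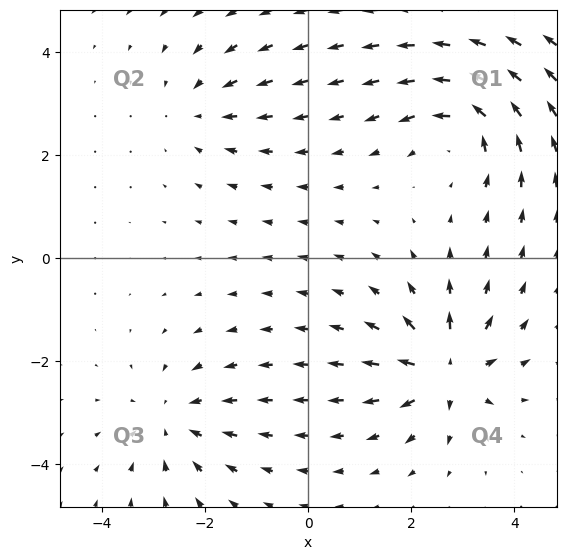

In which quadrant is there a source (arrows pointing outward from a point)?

Q4

The source sits at approximately (2.6, -2.2), which lies in quadrant Q4. The divergence there is about +7, positive as expected for a source.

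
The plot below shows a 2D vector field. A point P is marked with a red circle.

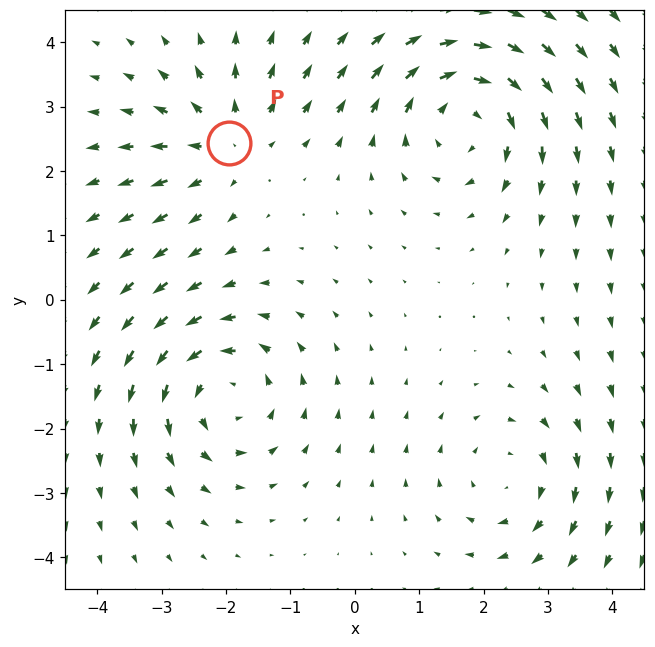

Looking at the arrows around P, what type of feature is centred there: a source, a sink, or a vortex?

At P (-2.0, 2.4) the arrows spread outward. Divergence about +3, curl ≈0 — positive divergence with near-zero curl is a source.

source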